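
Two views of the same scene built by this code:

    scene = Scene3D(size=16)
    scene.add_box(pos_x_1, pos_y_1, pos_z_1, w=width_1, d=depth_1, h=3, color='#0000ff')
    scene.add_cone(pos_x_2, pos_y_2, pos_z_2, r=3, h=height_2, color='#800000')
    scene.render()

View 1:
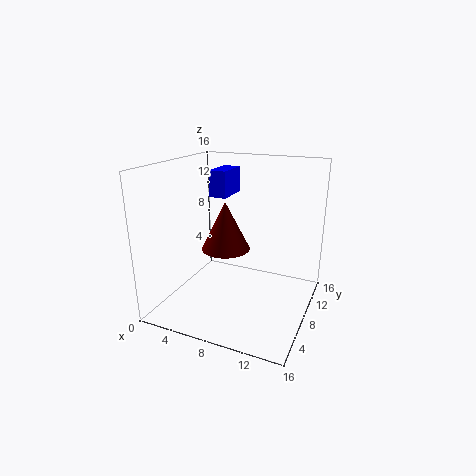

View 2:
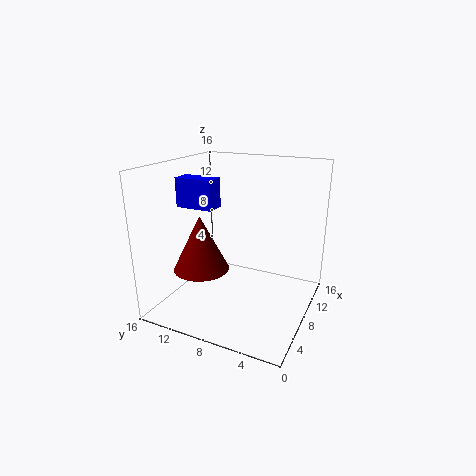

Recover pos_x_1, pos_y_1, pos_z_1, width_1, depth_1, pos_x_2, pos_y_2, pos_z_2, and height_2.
pos_x_1 = 4, pos_y_1 = 9, pos_z_1 = 12, width_1 = 2, depth_1 = 4, pos_x_2 = 5, pos_y_2 = 11, pos_z_2 = 5, height_2 = 6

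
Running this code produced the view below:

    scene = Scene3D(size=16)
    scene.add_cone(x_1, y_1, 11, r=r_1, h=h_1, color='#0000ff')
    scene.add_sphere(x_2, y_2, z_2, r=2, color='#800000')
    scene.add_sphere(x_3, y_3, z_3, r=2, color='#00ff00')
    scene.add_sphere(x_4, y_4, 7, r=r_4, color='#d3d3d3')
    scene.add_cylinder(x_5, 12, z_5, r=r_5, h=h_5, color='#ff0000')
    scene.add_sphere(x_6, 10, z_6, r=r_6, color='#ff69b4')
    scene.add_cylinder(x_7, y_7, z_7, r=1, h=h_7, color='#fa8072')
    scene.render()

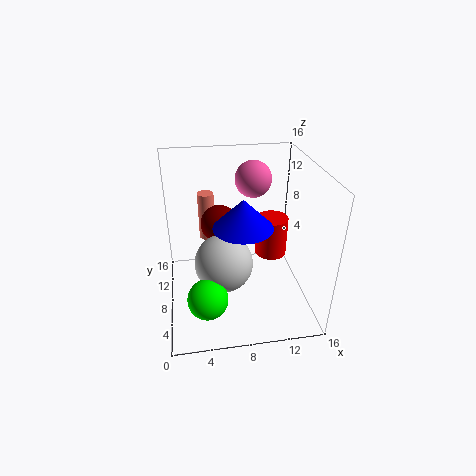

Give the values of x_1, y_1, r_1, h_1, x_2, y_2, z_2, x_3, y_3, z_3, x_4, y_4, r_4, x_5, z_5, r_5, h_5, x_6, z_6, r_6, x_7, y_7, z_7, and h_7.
x_1 = 8
y_1 = 5
r_1 = 3
h_1 = 3
x_2 = 6
y_2 = 8
z_2 = 10
x_3 = 4
y_3 = 2
z_3 = 5
x_4 = 6
y_4 = 5
r_4 = 3
x_5 = 13
z_5 = 3
r_5 = 2
h_5 = 5
x_6 = 10
z_6 = 14
r_6 = 2
x_7 = 5
y_7 = 14
z_7 = 5
h_7 = 6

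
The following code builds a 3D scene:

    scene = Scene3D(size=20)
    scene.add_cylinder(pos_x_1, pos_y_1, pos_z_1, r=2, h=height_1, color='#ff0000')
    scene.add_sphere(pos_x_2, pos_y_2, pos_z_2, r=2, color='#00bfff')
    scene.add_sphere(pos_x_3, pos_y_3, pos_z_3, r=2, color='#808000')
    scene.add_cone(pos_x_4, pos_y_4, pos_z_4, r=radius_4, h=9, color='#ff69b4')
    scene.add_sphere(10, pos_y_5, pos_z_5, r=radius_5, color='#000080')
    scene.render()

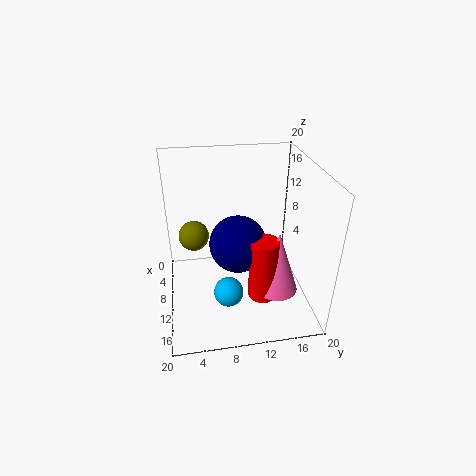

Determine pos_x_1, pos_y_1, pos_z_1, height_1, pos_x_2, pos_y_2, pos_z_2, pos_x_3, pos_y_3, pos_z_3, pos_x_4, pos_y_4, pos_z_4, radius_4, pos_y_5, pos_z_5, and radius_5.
pos_x_1 = 13
pos_y_1 = 13
pos_z_1 = 2
height_1 = 9
pos_x_2 = 14
pos_y_2 = 8
pos_z_2 = 4
pos_x_3 = 10
pos_y_3 = 4
pos_z_3 = 11
pos_x_4 = 13
pos_y_4 = 15
pos_z_4 = 3
radius_4 = 3
pos_y_5 = 10
pos_z_5 = 9
radius_5 = 4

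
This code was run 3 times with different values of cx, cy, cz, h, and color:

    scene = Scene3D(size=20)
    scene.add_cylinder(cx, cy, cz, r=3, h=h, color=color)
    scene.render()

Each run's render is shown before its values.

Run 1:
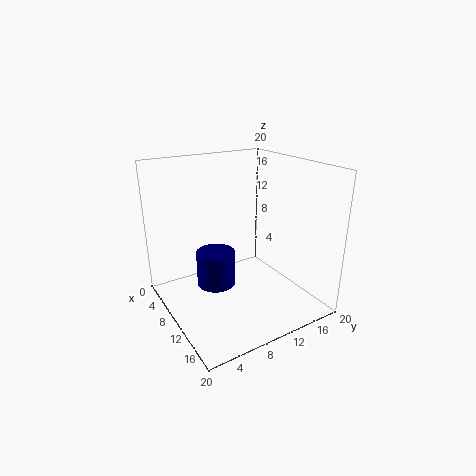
cx = 5
cy = 9
cz = 0.5
h = 5.5
color = 'navy'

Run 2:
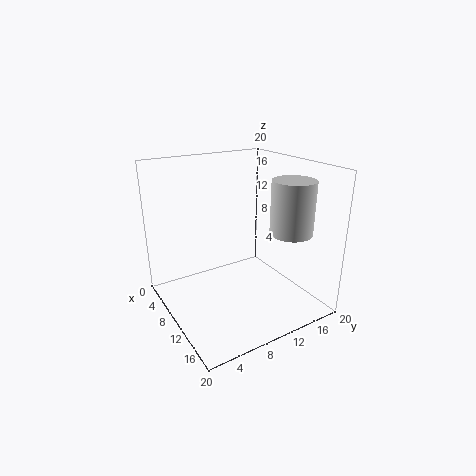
cx = 13.5
cy = 16.5
cz = 10.5
h = 7.5
color = 'lightgray'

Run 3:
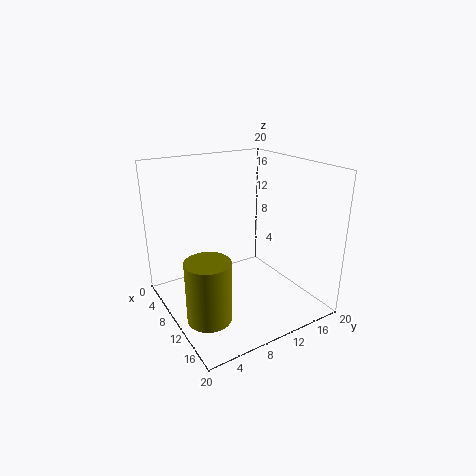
cx = 12.5
cy = 4
cz = 0.5
h = 8.5
color = 'olive'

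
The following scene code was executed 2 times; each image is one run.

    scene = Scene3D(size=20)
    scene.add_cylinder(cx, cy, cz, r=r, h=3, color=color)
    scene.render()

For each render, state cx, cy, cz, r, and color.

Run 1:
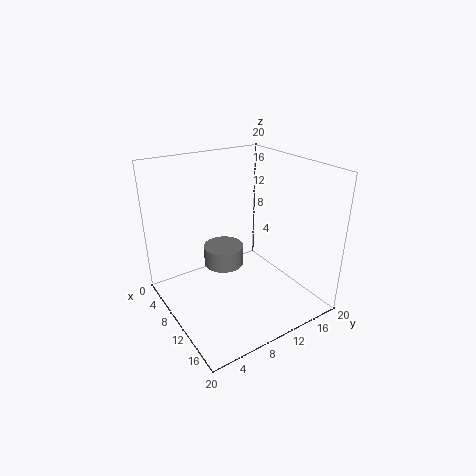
cx = 6, cy = 10, cz = 4, r = 3, color = 'gray'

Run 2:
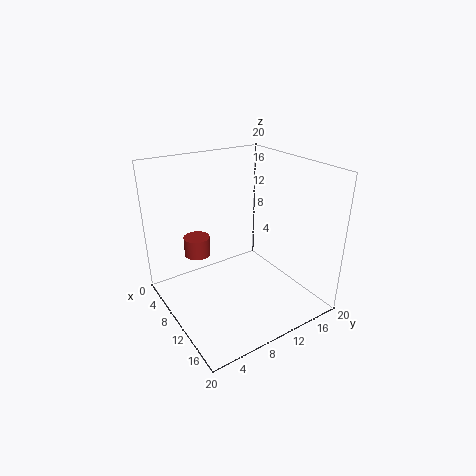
cx = 3, cy = 7, cz = 5, r = 2, color = 'brown'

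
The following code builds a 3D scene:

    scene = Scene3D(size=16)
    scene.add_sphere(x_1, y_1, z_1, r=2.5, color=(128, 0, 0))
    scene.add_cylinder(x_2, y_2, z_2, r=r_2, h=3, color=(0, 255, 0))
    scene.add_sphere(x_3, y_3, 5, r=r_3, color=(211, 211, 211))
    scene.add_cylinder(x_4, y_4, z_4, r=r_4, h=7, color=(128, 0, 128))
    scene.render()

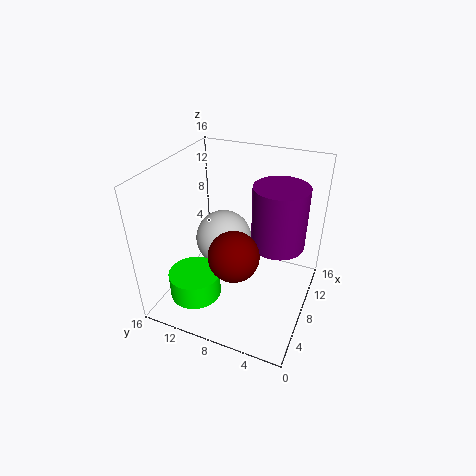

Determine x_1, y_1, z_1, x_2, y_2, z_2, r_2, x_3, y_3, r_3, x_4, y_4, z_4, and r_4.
x_1 = 3.5; y_1 = 6.5; z_1 = 9; x_2 = 5.5; y_2 = 12.5; z_2 = 0.5; r_2 = 3; x_3 = 11.5; y_3 = 11.5; r_3 = 3.5; x_4 = 10; y_4 = 4; z_4 = 7; r_4 = 3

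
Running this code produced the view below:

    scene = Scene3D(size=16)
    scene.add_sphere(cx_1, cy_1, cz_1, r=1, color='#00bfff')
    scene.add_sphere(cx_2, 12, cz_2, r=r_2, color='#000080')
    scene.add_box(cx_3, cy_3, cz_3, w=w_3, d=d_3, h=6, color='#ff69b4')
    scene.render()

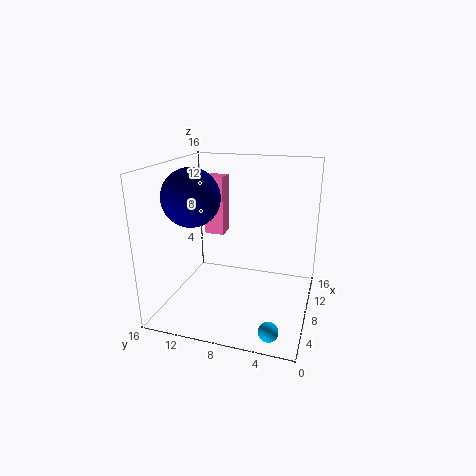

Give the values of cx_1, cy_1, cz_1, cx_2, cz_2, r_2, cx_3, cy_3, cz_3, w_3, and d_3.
cx_1 = 2, cy_1 = 3, cz_1 = 1, cx_2 = 5, cz_2 = 13, r_2 = 3, cx_3 = 6, cy_3 = 9, cz_3 = 9, w_3 = 2, d_3 = 2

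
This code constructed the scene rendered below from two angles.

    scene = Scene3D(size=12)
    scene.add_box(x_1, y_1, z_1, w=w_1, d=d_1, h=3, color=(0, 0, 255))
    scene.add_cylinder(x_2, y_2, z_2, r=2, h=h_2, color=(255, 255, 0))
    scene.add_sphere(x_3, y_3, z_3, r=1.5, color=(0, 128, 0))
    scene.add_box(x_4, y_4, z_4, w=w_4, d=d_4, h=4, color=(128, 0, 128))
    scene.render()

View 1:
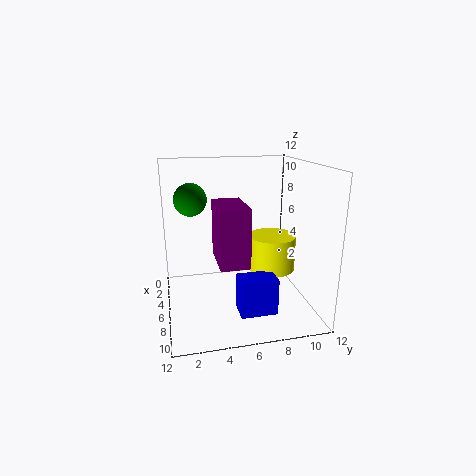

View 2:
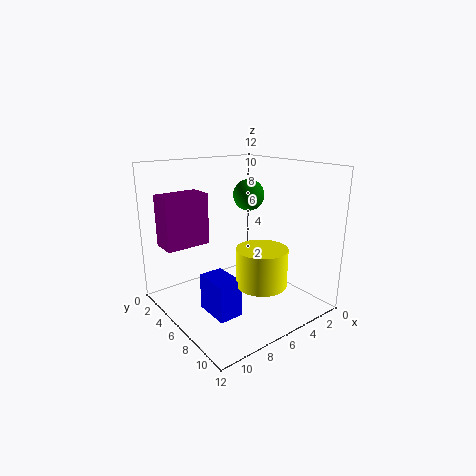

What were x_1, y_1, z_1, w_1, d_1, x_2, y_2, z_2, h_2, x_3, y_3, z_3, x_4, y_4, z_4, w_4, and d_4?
x_1 = 7.5, y_1 = 5.5, z_1 = 0.5, w_1 = 2, d_1 = 3, x_2 = 6, y_2 = 9, z_2 = 3, h_2 = 3, x_3 = 2, y_3 = 2.5, z_3 = 8.5, x_4 = 8.5, y_4 = 3.5, z_4 = 6, w_4 = 3.5, d_4 = 2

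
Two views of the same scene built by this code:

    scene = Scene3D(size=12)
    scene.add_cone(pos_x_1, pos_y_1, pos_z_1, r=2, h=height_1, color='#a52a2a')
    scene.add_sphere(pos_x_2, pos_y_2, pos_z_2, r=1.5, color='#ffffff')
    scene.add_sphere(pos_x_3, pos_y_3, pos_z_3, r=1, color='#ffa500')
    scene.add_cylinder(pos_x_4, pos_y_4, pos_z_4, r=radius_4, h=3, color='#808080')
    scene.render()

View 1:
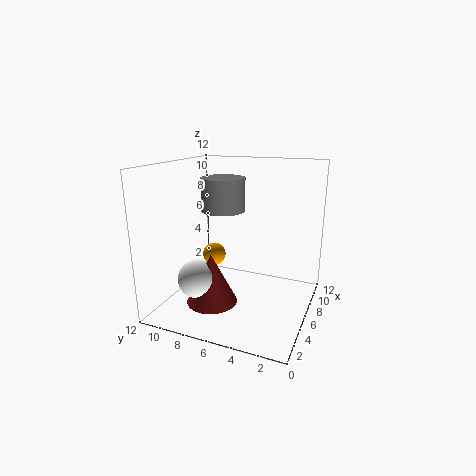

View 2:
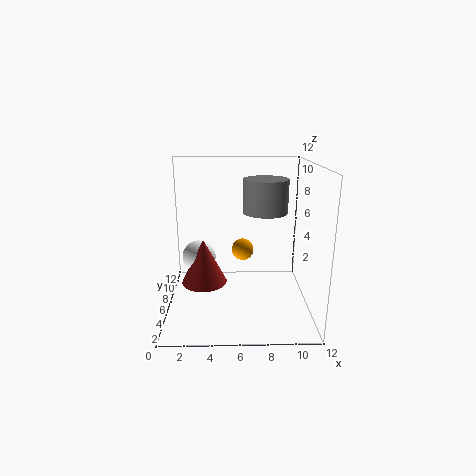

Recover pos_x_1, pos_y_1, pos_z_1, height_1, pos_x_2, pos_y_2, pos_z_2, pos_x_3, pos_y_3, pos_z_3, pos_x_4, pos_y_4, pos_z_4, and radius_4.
pos_x_1 = 3
pos_y_1 = 7
pos_z_1 = 1.5
height_1 = 4
pos_x_2 = 2.5
pos_y_2 = 8
pos_z_2 = 3.5
pos_x_3 = 6.5
pos_y_3 = 8.5
pos_z_3 = 4
pos_x_4 = 8.5
pos_y_4 = 8.5
pos_z_4 = 7.5
radius_4 = 2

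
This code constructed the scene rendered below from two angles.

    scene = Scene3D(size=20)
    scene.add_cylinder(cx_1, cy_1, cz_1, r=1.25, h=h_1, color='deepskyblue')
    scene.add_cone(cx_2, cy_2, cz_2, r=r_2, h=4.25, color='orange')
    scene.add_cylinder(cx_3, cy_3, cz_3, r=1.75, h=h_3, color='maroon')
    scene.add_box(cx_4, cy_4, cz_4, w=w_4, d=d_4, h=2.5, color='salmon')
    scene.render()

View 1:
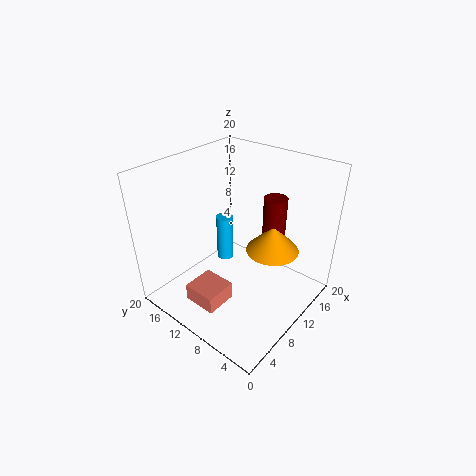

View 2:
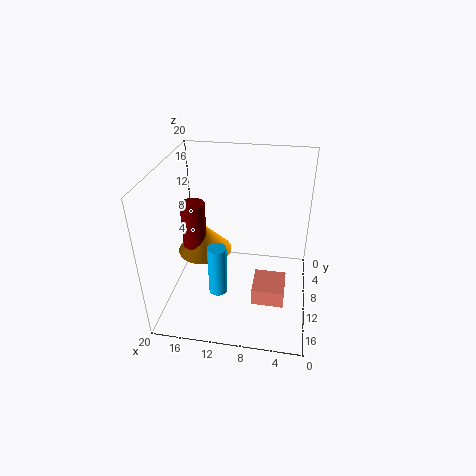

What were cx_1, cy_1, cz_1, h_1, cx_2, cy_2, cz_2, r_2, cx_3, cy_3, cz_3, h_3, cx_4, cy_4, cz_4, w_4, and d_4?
cx_1 = 12; cy_1 = 14.25; cz_1 = 4; h_1 = 7; cx_2 = 15.5; cy_2 = 7.75; cz_2 = 6; r_2 = 4; cx_3 = 16.75; cy_3 = 8.5; cz_3 = 7.25; h_3 = 6.75; cx_4 = 3; cy_4 = 9; cz_4 = 1.5; w_4 = 4.5; d_4 = 4.75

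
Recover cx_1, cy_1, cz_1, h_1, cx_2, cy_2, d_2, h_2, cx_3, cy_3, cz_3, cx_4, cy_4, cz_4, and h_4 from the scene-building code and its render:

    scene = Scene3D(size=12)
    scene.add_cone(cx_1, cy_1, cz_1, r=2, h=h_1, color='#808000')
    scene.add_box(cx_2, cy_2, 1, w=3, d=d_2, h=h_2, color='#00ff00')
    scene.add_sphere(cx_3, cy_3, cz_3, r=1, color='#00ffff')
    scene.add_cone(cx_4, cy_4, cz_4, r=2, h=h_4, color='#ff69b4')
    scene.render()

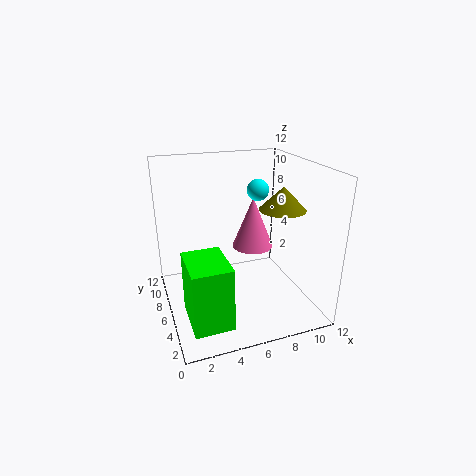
cx_1 = 10; cy_1 = 6; cz_1 = 8; h_1 = 2; cx_2 = 1; cy_2 = 1; d_2 = 4; h_2 = 5; cx_3 = 9; cy_3 = 9; cz_3 = 9; cx_4 = 9; cy_4 = 10; cz_4 = 3; h_4 = 5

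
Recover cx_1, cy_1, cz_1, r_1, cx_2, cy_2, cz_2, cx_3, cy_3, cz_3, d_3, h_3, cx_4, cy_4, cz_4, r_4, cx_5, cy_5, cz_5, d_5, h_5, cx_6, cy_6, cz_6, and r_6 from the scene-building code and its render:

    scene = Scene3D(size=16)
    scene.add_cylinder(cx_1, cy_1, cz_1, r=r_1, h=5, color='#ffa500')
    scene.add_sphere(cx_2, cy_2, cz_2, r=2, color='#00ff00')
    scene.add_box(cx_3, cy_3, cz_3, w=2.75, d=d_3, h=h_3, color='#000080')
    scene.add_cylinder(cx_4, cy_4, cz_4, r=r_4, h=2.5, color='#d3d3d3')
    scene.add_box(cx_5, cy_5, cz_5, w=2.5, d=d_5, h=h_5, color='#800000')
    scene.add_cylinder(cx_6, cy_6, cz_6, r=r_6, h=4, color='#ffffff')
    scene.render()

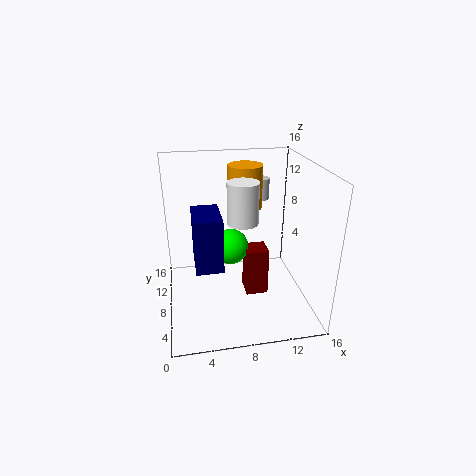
cx_1 = 9.5
cy_1 = 11.5
cz_1 = 10.25
r_1 = 2
cx_2 = 7.25
cy_2 = 8.5
cz_2 = 6.75
cx_3 = 3
cy_3 = 3.25
cz_3 = 6.75
d_3 = 4.5
h_3 = 5.5
cx_4 = 11.5
cy_4 = 12
cz_4 = 11
r_4 = 1
cx_5 = 8.75
cy_5 = 6.5
cz_5 = 1.25
d_5 = 2.5
h_5 = 5.5
cx_6 = 7.75
cy_6 = 4.25
cz_6 = 11.5
r_6 = 1.5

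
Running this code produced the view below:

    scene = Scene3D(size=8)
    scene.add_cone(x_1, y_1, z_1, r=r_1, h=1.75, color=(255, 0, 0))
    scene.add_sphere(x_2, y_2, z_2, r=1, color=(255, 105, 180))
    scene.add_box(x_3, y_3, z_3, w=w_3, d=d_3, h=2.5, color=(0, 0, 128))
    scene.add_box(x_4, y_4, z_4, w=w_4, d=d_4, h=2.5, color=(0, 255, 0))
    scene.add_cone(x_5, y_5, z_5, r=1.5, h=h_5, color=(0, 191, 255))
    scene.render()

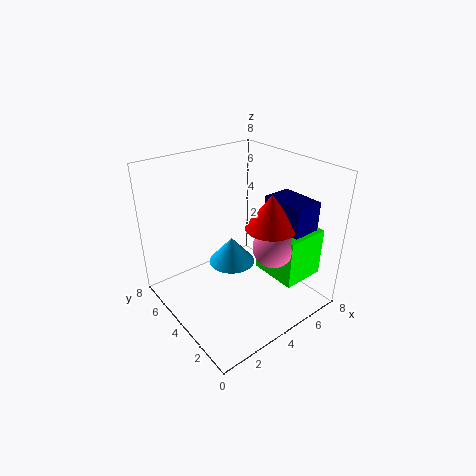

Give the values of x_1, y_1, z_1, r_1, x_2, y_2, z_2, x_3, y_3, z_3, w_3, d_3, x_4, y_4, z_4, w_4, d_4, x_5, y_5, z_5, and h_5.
x_1 = 4.25, y_1 = 1.75, z_1 = 5.5, r_1 = 1.25, x_2 = 4, y_2 = 1.25, z_2 = 4.75, x_3 = 4.75, y_3 = 0.5, z_3 = 4.25, w_3 = 1.5, d_3 = 2.25, x_4 = 4.25, y_4 = 0.25, z_4 = 2.75, w_4 = 2.25, d_4 = 2.5, x_5 = 5.25, y_5 = 6.25, z_5 = 0.75, h_5 = 1.75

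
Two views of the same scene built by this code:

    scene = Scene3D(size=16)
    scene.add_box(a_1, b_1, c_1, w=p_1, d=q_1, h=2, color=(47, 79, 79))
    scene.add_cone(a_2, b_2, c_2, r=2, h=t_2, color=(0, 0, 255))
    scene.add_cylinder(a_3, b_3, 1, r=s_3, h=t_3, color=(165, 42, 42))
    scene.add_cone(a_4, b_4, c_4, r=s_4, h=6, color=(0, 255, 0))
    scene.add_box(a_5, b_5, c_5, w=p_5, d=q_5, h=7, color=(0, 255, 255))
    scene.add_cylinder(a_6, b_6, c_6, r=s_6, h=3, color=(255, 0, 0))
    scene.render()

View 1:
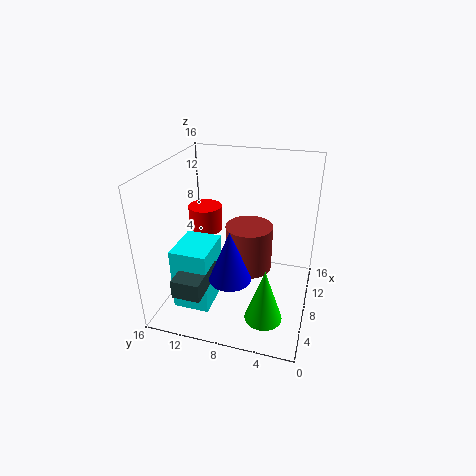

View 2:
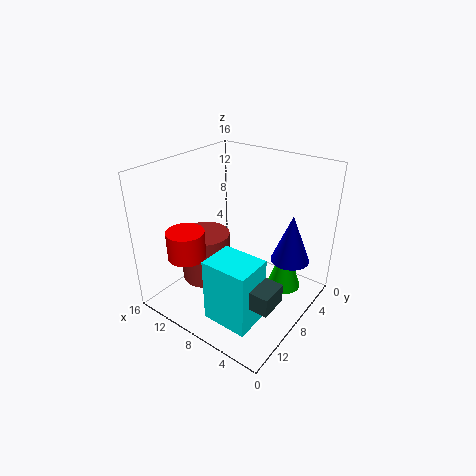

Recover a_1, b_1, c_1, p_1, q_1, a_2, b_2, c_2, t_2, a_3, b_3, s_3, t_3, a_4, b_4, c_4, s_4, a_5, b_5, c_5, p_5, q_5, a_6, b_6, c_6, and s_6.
a_1 = 1; b_1 = 10; c_1 = 4; p_1 = 5; q_1 = 3; a_2 = 2; b_2 = 7; c_2 = 7; t_2 = 5; a_3 = 13; b_3 = 8; s_3 = 3; t_3 = 6; a_4 = 4; b_4 = 4; c_4 = 1; s_4 = 2; a_5 = 3; b_5 = 10; c_5 = 1; p_5 = 5; q_5 = 4; a_6 = 11; b_6 = 13; c_6 = 7; s_6 = 2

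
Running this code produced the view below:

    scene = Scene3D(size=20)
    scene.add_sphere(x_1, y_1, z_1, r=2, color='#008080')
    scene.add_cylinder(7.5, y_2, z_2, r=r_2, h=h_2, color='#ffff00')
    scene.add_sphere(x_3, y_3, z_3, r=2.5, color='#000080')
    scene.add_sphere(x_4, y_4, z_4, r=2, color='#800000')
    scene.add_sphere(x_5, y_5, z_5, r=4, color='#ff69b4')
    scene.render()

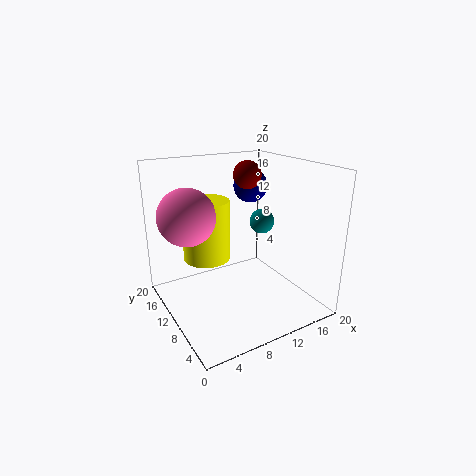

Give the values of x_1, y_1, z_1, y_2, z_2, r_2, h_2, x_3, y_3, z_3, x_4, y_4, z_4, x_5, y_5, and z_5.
x_1 = 17.5; y_1 = 15; z_1 = 9.5; y_2 = 15; z_2 = 5.5; r_2 = 3.5; h_2 = 9; x_3 = 14.5; y_3 = 14; z_3 = 16; x_4 = 13; y_4 = 12.5; z_4 = 18; x_5 = 4; y_5 = 13.5; z_5 = 13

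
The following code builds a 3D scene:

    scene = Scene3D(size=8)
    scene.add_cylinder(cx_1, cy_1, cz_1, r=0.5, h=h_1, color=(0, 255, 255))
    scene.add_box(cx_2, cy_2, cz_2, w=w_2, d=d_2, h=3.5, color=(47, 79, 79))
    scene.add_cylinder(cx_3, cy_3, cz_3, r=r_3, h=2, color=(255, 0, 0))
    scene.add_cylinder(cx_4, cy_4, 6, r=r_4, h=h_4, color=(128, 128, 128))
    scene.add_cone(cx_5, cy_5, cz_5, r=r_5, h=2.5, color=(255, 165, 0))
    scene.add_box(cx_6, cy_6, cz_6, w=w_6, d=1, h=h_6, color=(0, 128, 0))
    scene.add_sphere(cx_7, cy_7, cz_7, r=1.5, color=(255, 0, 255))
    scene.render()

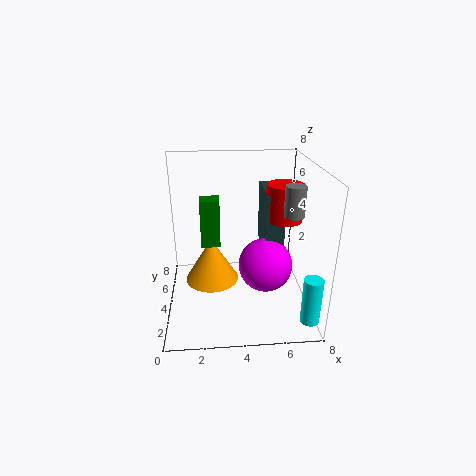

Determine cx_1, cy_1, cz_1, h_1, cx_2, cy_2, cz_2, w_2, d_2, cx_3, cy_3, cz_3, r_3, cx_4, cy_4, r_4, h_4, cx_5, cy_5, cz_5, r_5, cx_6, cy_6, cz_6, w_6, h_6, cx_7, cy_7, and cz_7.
cx_1 = 7.5
cy_1 = 1
cz_1 = 0.5
h_1 = 2.5
cx_2 = 5.5
cy_2 = 3.5
cz_2 = 3
w_2 = 1
d_2 = 3
cx_3 = 6.5
cy_3 = 4
cz_3 = 5
r_3 = 1
cx_4 = 6.5
cy_4 = 2
r_4 = 0.5
h_4 = 1.5
cx_5 = 2.5
cy_5 = 4
cz_5 = 1.5
r_5 = 1.5
cx_6 = 2
cy_6 = 3
cz_6 = 4
w_6 = 1
h_6 = 2.5
cx_7 = 5.5
cy_7 = 3.5
cz_7 = 2.5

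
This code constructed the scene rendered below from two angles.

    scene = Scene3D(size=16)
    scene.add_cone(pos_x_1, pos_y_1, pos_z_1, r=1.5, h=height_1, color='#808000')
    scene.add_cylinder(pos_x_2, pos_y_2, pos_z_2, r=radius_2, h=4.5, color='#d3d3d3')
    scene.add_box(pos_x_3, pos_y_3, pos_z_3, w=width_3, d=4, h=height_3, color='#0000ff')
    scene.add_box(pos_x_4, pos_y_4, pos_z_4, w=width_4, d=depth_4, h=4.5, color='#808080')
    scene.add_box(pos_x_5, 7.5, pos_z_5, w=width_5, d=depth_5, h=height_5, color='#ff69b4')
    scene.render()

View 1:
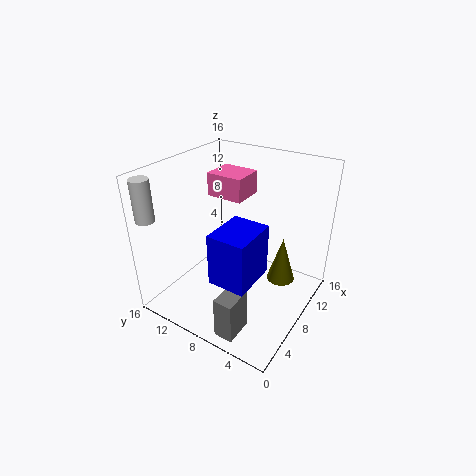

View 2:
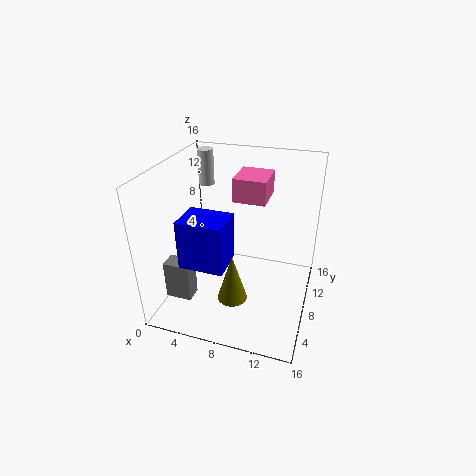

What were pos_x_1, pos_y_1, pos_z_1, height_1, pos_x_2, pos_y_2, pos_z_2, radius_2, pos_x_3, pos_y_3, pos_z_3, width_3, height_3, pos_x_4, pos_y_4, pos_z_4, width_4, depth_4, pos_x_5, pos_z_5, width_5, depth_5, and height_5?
pos_x_1 = 9; pos_y_1 = 3; pos_z_1 = 4; height_1 = 5; pos_x_2 = 1.5; pos_y_2 = 15; pos_z_2 = 11; radius_2 = 1; pos_x_3 = 2.5; pos_y_3 = 4; pos_z_3 = 5.5; width_3 = 5; height_3 = 5.5; pos_x_4 = 0.5; pos_y_4 = 4; pos_z_4 = 1; width_4 = 3; depth_4 = 2; pos_x_5 = 7.5; pos_z_5 = 12.5; width_5 = 3.5; depth_5 = 4; height_5 = 2.5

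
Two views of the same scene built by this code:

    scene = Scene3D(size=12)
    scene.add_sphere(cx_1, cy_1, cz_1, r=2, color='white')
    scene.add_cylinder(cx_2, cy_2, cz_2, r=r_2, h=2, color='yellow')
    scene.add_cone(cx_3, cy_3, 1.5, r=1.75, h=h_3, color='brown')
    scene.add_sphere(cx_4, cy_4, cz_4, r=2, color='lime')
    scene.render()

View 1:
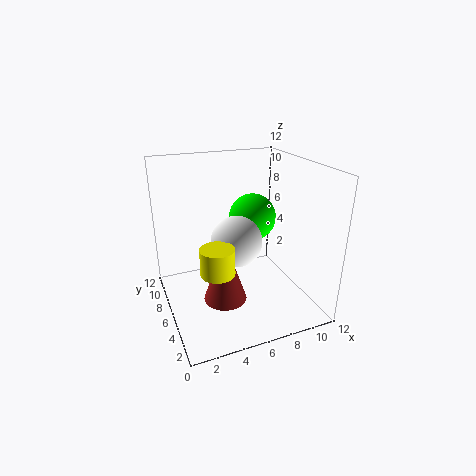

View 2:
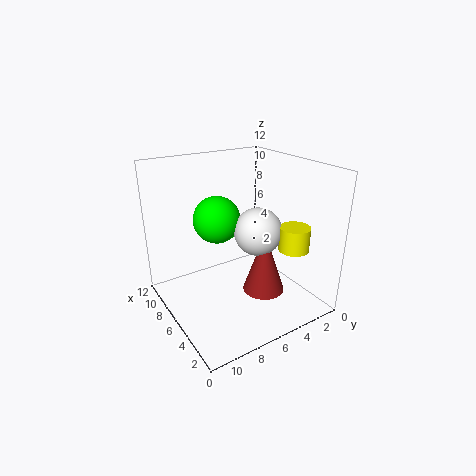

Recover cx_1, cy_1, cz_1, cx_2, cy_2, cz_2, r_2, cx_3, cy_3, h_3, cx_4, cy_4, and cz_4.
cx_1 = 5.25
cy_1 = 4.5
cz_1 = 6.5
cx_2 = 3
cy_2 = 2.5
cz_2 = 5.25
r_2 = 1.25
cx_3 = 4.25
cy_3 = 4.5
h_3 = 5.25
cx_4 = 7.75
cy_4 = 7
cz_4 = 7.25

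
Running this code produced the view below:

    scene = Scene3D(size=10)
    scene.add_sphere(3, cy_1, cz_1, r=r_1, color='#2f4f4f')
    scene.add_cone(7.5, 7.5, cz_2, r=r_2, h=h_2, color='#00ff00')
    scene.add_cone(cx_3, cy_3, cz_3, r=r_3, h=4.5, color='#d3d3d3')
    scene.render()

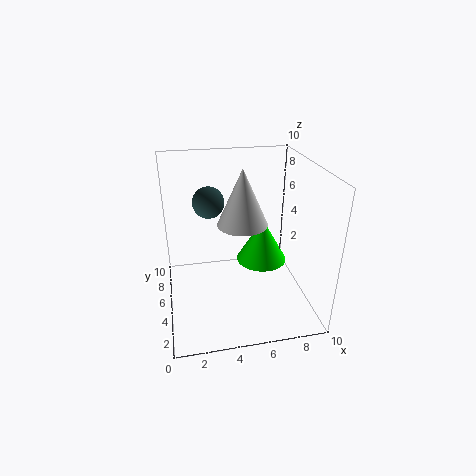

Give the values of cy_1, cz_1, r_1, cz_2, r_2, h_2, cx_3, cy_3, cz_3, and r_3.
cy_1 = 4.5; cz_1 = 8; r_1 = 1; cz_2 = 1.5; r_2 = 2; h_2 = 3.5; cx_3 = 6; cy_3 = 8; cz_3 = 4.5; r_3 = 2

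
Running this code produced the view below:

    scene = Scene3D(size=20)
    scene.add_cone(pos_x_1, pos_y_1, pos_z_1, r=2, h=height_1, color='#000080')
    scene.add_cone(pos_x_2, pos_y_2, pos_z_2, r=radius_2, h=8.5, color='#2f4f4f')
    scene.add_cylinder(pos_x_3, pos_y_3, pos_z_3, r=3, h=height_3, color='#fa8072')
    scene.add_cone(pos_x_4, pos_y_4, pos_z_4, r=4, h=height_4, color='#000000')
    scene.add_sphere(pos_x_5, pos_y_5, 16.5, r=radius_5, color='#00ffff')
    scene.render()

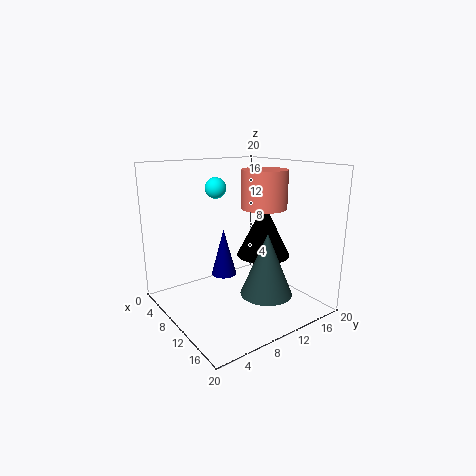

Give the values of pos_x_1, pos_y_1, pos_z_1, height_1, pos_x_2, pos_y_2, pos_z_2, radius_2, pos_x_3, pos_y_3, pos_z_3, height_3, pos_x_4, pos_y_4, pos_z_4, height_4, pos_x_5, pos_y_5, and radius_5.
pos_x_1 = 4
pos_y_1 = 11.5
pos_z_1 = 2
height_1 = 7.5
pos_x_2 = 14.5
pos_y_2 = 11.5
pos_z_2 = 3
radius_2 = 3.5
pos_x_3 = 13
pos_y_3 = 12
pos_z_3 = 14.5
height_3 = 5
pos_x_4 = 9
pos_y_4 = 15.5
pos_z_4 = 6
height_4 = 8
pos_x_5 = 6
pos_y_5 = 9
radius_5 = 1.5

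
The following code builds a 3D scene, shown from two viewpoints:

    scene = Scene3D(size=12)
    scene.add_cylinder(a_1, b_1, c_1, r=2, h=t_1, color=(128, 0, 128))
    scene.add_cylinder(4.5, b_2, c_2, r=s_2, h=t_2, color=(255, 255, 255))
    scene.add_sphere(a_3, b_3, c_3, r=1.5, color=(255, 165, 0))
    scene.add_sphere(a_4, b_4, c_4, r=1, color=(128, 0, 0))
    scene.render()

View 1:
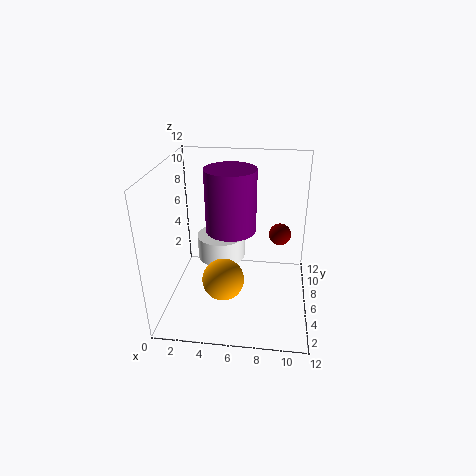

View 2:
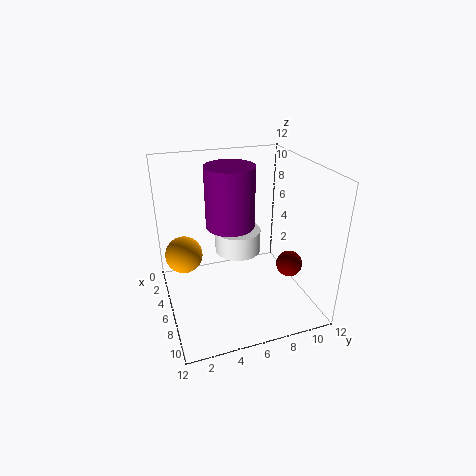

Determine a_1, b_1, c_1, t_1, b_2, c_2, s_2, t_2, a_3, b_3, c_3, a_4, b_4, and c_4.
a_1 = 5.5, b_1 = 5.5, c_1 = 7, t_1 = 5, b_2 = 6.5, c_2 = 4, s_2 = 2, t_2 = 2, a_3 = 5.5, b_3 = 1.5, c_3 = 5, a_4 = 9.5, b_4 = 9, c_4 = 5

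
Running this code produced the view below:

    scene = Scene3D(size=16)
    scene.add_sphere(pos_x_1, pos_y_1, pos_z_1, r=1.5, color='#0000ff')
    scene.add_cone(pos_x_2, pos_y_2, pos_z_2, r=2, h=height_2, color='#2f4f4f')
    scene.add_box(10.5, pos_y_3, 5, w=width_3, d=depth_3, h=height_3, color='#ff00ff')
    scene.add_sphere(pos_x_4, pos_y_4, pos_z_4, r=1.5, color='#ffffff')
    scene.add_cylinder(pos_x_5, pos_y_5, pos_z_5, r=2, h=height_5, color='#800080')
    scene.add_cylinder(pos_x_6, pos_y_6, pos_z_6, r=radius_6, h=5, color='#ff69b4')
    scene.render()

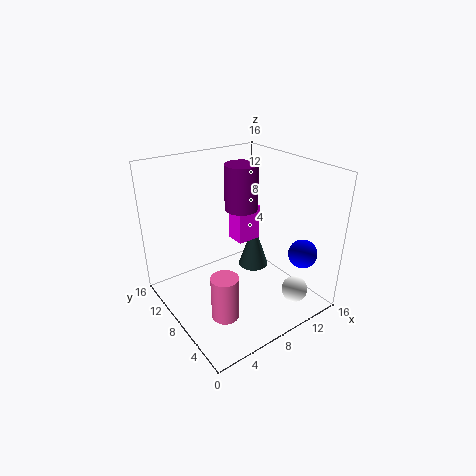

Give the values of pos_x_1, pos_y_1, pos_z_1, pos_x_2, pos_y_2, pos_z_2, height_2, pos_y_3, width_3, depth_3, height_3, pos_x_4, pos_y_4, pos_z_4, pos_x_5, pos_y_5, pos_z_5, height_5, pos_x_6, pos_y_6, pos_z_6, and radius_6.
pos_x_1 = 12
pos_y_1 = 2
pos_z_1 = 7.5
pos_x_2 = 13.5
pos_y_2 = 12
pos_z_2 = 0.5
height_2 = 6
pos_y_3 = 11
width_3 = 3
depth_3 = 2.5
height_3 = 4.5
pos_x_4 = 13
pos_y_4 = 3.5
pos_z_4 = 1.5
pos_x_5 = 11
pos_y_5 = 11.5
pos_z_5 = 9.5
height_5 = 5.5
pos_x_6 = 4.5
pos_y_6 = 5.5
pos_z_6 = 0.5
radius_6 = 1.5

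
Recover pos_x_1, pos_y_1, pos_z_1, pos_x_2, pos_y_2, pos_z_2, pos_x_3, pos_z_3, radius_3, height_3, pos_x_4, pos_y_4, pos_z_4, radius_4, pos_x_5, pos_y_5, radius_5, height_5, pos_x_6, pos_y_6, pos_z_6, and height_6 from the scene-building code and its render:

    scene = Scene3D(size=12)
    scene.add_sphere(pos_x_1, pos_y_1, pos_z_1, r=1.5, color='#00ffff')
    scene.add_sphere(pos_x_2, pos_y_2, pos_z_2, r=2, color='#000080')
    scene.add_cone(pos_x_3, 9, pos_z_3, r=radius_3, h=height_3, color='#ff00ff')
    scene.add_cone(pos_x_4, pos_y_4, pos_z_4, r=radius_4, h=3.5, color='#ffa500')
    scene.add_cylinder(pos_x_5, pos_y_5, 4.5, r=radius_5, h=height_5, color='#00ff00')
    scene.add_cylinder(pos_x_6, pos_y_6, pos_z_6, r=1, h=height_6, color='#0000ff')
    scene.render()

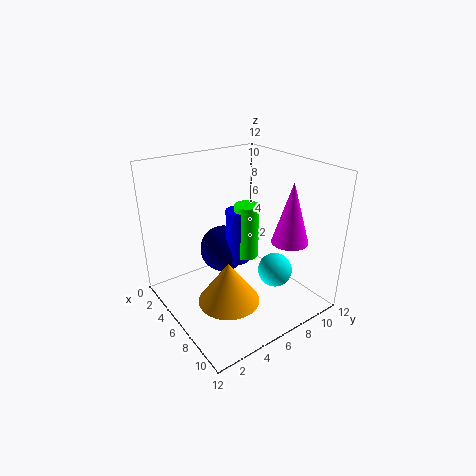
pos_x_1 = 7.5
pos_y_1 = 9
pos_z_1 = 2.5
pos_x_2 = 4.5
pos_y_2 = 5.5
pos_z_2 = 4.5
pos_x_3 = 9
pos_z_3 = 6
radius_3 = 1.5
height_3 = 5
pos_x_4 = 7.5
pos_y_4 = 4
pos_z_4 = 1.5
radius_4 = 2.5
pos_x_5 = 6.5
pos_y_5 = 6.5
radius_5 = 1
height_5 = 4.5
pos_x_6 = 6
pos_y_6 = 6
pos_z_6 = 4
height_6 = 4.5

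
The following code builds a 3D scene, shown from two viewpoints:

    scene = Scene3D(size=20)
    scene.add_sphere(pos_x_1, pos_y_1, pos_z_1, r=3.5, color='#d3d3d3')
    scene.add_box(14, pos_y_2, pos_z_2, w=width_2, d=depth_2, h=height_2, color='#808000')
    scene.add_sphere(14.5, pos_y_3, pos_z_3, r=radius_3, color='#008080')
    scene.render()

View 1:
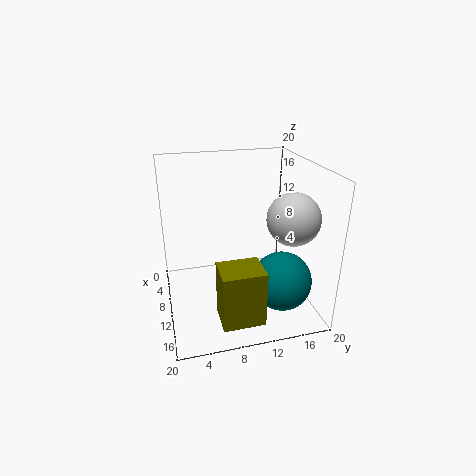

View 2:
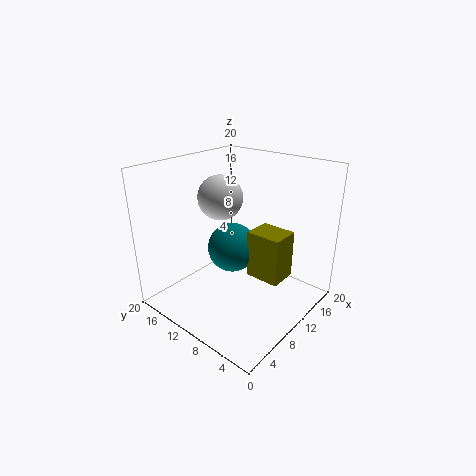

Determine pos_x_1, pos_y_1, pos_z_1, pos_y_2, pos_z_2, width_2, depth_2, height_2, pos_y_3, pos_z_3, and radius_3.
pos_x_1 = 13.5
pos_y_1 = 16.5
pos_z_1 = 13.5
pos_y_2 = 6
pos_z_2 = 1.5
width_2 = 4.5
depth_2 = 5.5
height_2 = 7.5
pos_y_3 = 15
pos_z_3 = 5
radius_3 = 4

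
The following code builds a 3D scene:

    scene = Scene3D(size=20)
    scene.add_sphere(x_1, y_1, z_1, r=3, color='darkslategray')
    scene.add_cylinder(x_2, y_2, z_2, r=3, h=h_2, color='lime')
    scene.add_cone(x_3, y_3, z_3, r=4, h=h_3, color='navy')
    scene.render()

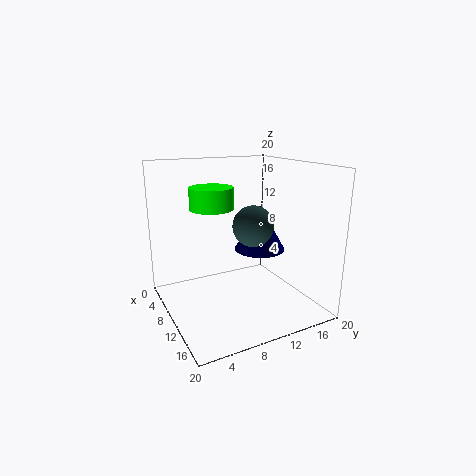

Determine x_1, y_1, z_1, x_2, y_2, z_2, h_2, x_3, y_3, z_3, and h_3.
x_1 = 9
y_1 = 13
z_1 = 11
x_2 = 8
y_2 = 7
z_2 = 14
h_2 = 3
x_3 = 6
y_3 = 16
z_3 = 6
h_3 = 7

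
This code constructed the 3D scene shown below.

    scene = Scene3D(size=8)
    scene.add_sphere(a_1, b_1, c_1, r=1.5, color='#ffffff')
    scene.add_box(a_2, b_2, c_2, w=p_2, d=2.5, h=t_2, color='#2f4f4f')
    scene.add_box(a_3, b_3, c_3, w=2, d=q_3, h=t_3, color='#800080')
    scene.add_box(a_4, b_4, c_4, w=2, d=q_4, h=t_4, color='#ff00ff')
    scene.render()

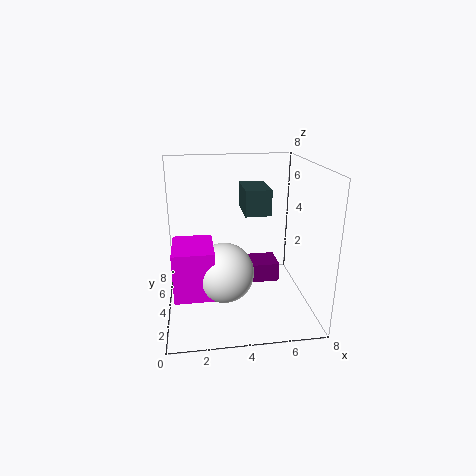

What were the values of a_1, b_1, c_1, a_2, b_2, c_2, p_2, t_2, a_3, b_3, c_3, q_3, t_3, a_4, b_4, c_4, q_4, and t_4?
a_1 = 3
b_1 = 2
c_1 = 3
a_2 = 4.5
b_2 = 4.5
c_2 = 5
p_2 = 1.5
t_2 = 1.5
a_3 = 4
b_3 = 2.5
c_3 = 2
q_3 = 1.5
t_3 = 1
a_4 = 0.5
b_4 = 1
c_4 = 2
q_4 = 2.5
t_4 = 2.5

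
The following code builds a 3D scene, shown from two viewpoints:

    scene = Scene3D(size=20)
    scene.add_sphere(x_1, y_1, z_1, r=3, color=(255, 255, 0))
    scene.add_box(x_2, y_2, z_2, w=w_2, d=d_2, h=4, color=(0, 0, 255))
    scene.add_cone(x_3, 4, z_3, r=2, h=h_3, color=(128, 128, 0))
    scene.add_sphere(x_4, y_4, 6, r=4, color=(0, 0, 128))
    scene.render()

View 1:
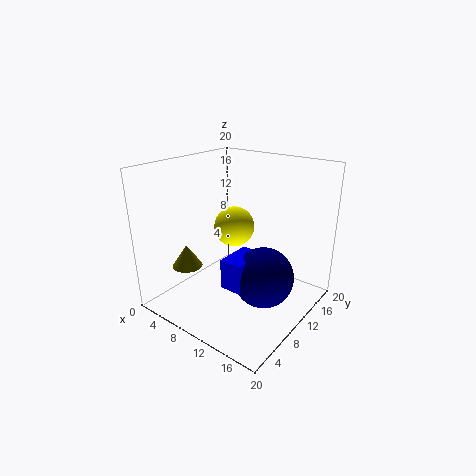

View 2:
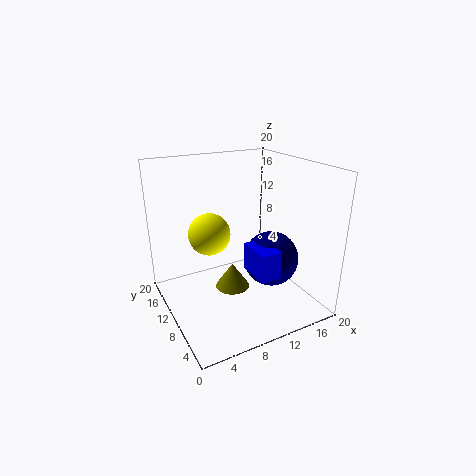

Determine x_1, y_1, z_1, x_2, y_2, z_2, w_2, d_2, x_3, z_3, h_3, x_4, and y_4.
x_1 = 7, y_1 = 13, z_1 = 10, x_2 = 11, y_2 = 5, z_2 = 5, w_2 = 3, d_2 = 5, x_3 = 6, z_3 = 7, h_3 = 3, x_4 = 15, y_4 = 9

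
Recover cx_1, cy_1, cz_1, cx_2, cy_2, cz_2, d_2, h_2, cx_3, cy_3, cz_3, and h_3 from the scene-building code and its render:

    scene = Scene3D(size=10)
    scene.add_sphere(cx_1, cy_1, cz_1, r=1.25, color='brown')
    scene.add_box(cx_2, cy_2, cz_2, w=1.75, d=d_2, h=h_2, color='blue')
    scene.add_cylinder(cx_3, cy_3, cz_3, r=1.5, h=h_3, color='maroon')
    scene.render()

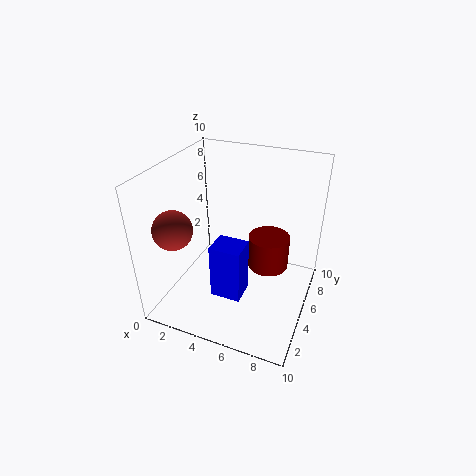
cx_1 = 2; cy_1 = 1.75; cz_1 = 6.75; cx_2 = 5.25; cy_2 = 0.25; cz_2 = 4; d_2 = 1.5; h_2 = 3.25; cx_3 = 6.75; cy_3 = 6.75; cz_3 = 2; h_3 = 2.5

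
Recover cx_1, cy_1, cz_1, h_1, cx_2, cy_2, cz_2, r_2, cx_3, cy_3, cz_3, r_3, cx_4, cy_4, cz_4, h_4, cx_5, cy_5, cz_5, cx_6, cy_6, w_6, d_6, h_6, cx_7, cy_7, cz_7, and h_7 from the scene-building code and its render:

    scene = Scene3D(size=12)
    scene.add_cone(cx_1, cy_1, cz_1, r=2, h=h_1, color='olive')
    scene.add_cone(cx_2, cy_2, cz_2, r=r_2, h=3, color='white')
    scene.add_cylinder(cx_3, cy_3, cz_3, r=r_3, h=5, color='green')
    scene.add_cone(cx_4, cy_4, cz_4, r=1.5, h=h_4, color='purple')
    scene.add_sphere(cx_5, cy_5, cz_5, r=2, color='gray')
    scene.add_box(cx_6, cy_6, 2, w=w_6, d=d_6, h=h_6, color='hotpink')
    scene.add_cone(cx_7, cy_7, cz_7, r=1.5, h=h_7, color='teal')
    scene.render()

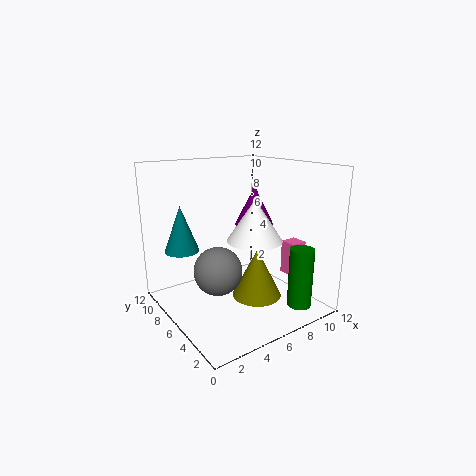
cx_1 = 6.5; cy_1 = 4; cz_1 = 1.5; h_1 = 4; cx_2 = 5; cy_2 = 2.5; cz_2 = 7; r_2 = 2; cx_3 = 9.5; cy_3 = 2; cz_3 = 0.5; r_3 = 1; cx_4 = 6.5; cy_4 = 4.5; cz_4 = 7.5; h_4 = 3; cx_5 = 4; cy_5 = 6; cz_5 = 3.5; cx_6 = 10.5; cy_6 = 4; w_6 = 1.5; d_6 = 1.5; h_6 = 3; cx_7 = 2.5; cy_7 = 9.5; cz_7 = 4.5; h_7 = 4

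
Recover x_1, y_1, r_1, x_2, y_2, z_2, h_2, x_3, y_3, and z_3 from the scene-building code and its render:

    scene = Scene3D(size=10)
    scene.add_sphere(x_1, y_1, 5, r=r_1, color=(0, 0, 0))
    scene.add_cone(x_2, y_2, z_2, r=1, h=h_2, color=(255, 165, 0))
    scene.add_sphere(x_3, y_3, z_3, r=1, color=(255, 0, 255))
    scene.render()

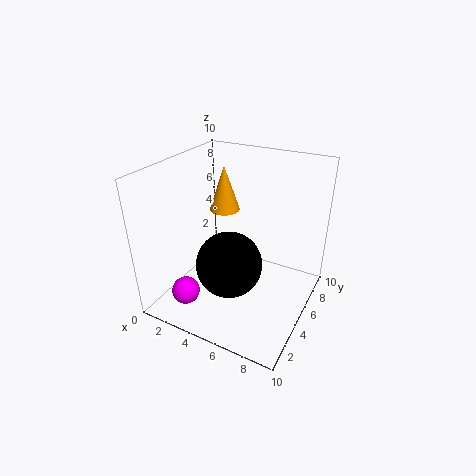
x_1 = 6; y_1 = 2; r_1 = 2; x_2 = 4; y_2 = 5; z_2 = 7; h_2 = 3; x_3 = 2; y_3 = 2.5; z_3 = 1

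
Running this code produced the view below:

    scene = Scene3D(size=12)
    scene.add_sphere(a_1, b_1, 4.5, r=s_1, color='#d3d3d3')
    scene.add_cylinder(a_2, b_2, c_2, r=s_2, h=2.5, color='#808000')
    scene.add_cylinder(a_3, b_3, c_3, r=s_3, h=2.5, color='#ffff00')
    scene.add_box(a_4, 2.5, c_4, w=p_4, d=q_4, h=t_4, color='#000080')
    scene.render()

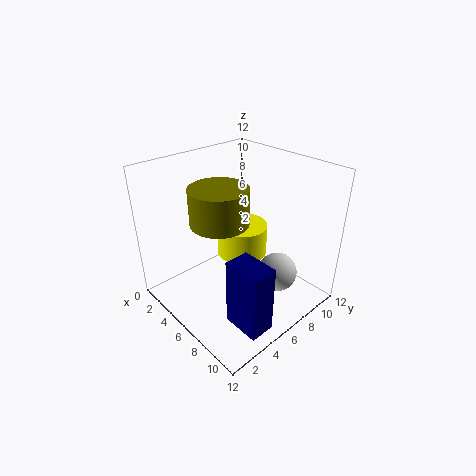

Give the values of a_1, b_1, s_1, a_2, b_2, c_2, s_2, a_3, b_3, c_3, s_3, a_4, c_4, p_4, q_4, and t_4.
a_1 = 10
b_1 = 6.5
s_1 = 1.5
a_2 = 8
b_2 = 2.5
c_2 = 9.5
s_2 = 2
a_3 = 6.5
b_3 = 6
c_3 = 5
s_3 = 2
a_4 = 8.5
c_4 = 1
p_4 = 3
q_4 = 2
t_4 = 5.5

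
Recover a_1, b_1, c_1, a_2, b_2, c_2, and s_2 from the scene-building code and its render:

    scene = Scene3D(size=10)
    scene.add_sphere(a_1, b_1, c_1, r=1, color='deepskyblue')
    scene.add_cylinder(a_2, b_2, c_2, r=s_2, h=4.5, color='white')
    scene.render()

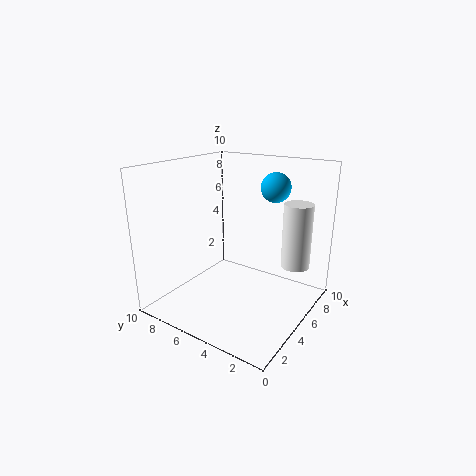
a_1 = 6.5
b_1 = 3
c_1 = 8.5
a_2 = 7
b_2 = 1.5
c_2 = 3
s_2 = 1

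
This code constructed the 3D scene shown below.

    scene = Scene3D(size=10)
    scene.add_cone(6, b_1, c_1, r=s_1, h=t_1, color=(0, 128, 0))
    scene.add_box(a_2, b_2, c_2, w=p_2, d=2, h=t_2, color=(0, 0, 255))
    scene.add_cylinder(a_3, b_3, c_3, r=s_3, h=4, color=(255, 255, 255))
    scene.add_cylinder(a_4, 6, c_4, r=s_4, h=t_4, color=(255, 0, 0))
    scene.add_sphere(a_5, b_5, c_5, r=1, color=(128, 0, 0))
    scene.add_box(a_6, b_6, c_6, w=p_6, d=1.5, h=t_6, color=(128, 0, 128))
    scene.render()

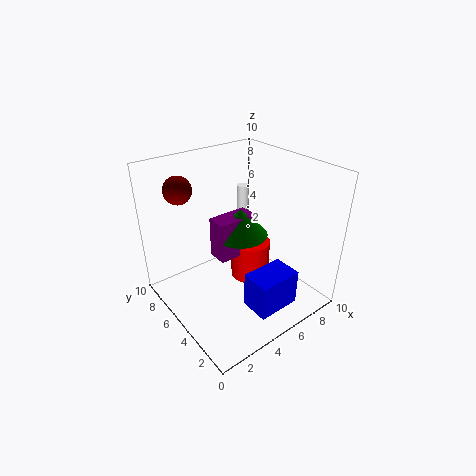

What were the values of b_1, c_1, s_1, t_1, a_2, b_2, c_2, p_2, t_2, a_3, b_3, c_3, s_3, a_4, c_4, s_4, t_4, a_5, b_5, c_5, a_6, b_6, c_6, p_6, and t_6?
b_1 = 6
c_1 = 4.5
s_1 = 2
t_1 = 2
a_2 = 4
b_2 = 1
c_2 = 1
p_2 = 3
t_2 = 2.5
a_3 = 9
b_3 = 9.5
c_3 = 2.5
s_3 = 0.5
a_4 = 7
c_4 = 0.5
s_4 = 1.5
t_4 = 3
a_5 = 2.5
b_5 = 8.5
c_5 = 8
a_6 = 4
b_6 = 5.5
c_6 = 3
p_6 = 3
t_6 = 3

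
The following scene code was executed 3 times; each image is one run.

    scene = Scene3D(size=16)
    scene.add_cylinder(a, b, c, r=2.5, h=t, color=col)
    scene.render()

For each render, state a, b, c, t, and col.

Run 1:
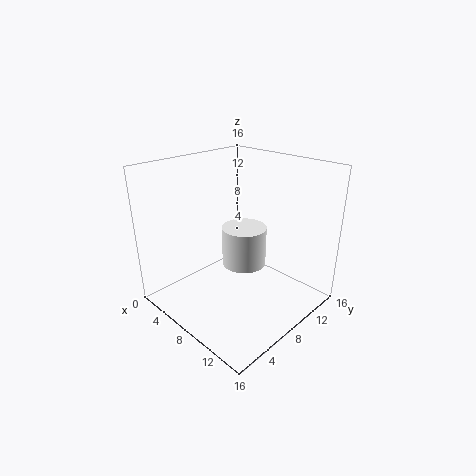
a = 8, b = 9, c = 4.5, t = 4.5, col = 'white'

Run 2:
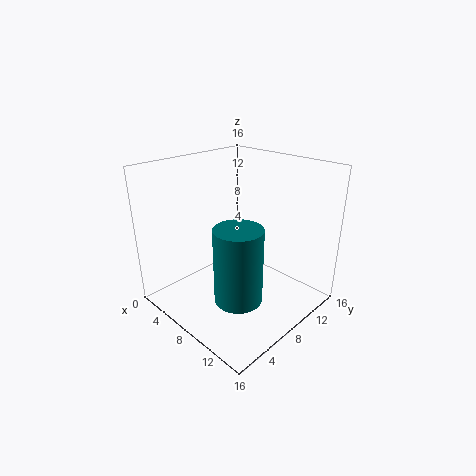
a = 11, b = 5, c = 3, t = 8, col = 'teal'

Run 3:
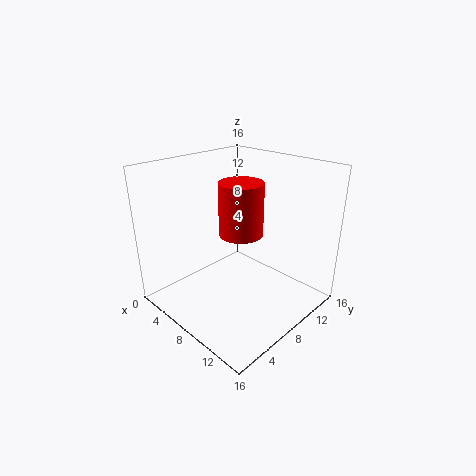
a = 7.5, b = 9, c = 8, t = 6, col = 'red'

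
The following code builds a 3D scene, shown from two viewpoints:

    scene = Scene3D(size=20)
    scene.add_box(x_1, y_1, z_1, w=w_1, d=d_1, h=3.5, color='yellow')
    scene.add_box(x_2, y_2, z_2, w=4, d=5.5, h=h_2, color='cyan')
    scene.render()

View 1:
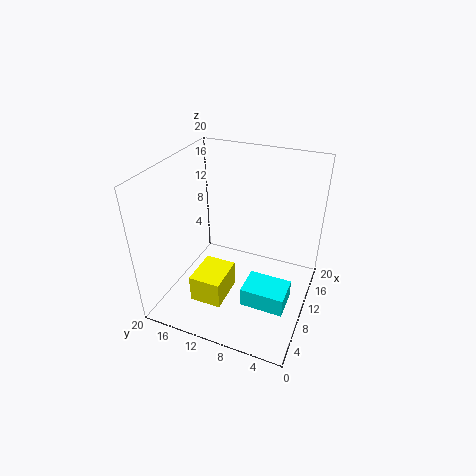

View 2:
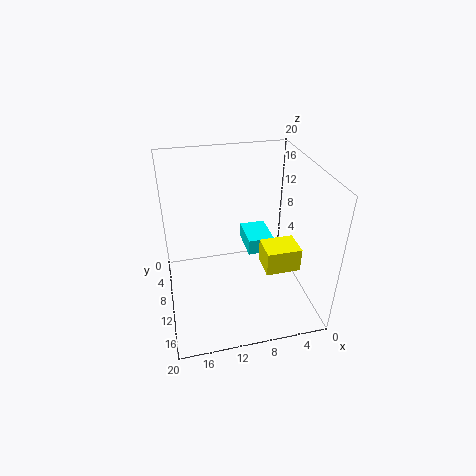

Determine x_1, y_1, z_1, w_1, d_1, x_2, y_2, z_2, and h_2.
x_1 = 1.5; y_1 = 9; z_1 = 5; w_1 = 5; d_1 = 4; x_2 = 3.5; y_2 = 1.5; z_2 = 4.5; h_2 = 2.5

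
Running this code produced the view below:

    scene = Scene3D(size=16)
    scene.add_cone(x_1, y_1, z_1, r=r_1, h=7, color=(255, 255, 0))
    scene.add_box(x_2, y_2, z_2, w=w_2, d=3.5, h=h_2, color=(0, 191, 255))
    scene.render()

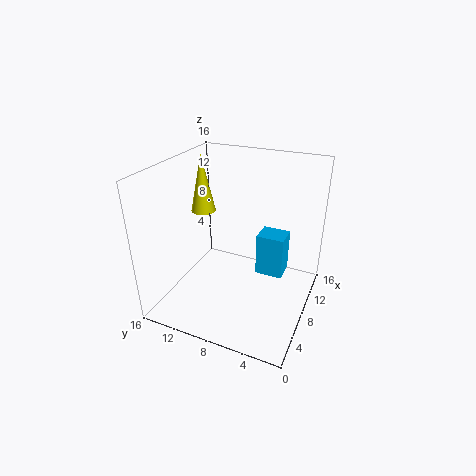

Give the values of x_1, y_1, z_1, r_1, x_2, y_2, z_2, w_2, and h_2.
x_1 = 11, y_1 = 14, z_1 = 9, r_1 = 1.5, x_2 = 12.5, y_2 = 4, z_2 = 0.5, w_2 = 3, h_2 = 5.5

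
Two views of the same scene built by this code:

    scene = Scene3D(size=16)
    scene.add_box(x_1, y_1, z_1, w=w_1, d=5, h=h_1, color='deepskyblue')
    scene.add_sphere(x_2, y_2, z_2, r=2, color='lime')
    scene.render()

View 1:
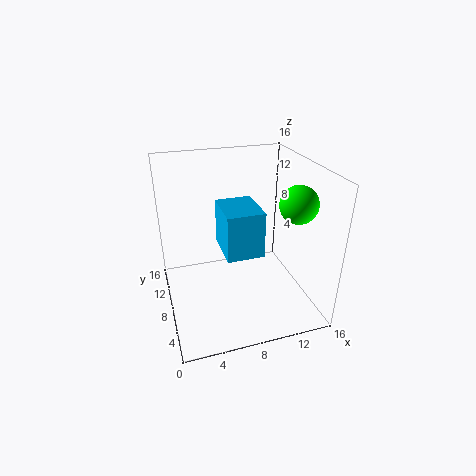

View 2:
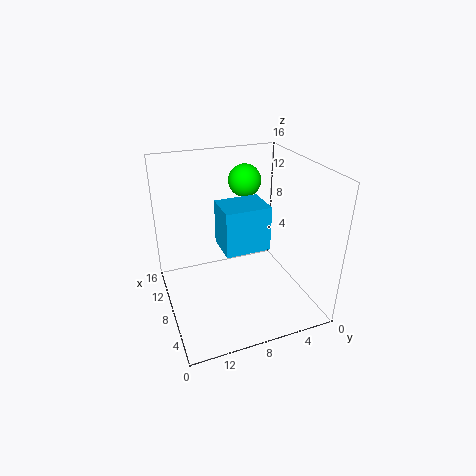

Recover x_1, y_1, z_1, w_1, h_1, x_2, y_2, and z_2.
x_1 = 6
y_1 = 5
z_1 = 7
w_1 = 4
h_1 = 5
x_2 = 13.5
y_2 = 5
z_2 = 12.5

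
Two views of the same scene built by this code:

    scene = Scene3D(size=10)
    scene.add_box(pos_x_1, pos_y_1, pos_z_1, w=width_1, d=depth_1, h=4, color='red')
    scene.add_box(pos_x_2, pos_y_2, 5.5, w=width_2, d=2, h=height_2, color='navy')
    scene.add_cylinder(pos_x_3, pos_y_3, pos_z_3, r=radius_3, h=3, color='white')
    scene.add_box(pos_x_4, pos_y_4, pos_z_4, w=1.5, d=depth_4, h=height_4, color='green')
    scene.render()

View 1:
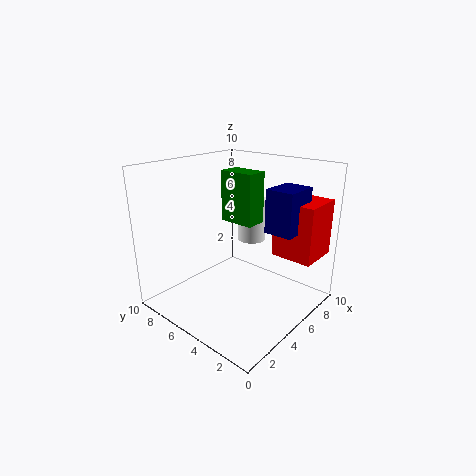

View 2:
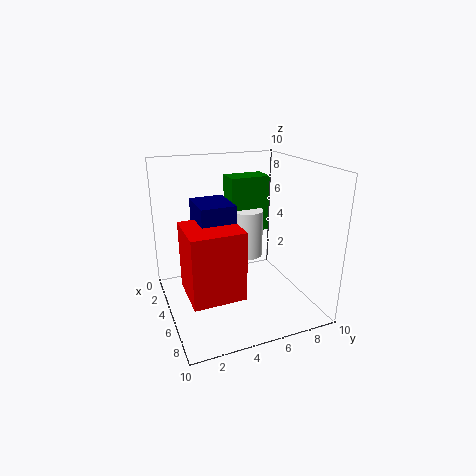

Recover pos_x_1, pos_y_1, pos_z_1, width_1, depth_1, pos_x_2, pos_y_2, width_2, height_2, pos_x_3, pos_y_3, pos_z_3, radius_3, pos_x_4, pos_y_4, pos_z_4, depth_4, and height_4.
pos_x_1 = 7
pos_y_1 = 0.5
pos_z_1 = 3.5
width_1 = 3
depth_1 = 3
pos_x_2 = 6
pos_y_2 = 1.5
width_2 = 2.5
height_2 = 3
pos_x_3 = 6.5
pos_y_3 = 5
pos_z_3 = 4.5
radius_3 = 1
pos_x_4 = 5
pos_y_4 = 4
pos_z_4 = 6
depth_4 = 2.5
height_4 = 3.5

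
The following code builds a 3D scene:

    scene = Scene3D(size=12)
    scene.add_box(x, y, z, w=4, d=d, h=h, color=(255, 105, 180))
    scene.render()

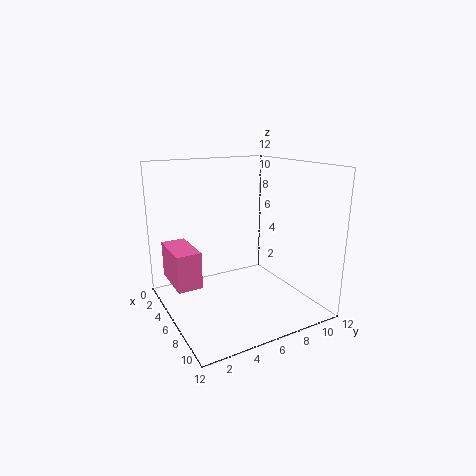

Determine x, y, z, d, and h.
x = 2.5, y = 0.5, z = 2.5, d = 2, h = 3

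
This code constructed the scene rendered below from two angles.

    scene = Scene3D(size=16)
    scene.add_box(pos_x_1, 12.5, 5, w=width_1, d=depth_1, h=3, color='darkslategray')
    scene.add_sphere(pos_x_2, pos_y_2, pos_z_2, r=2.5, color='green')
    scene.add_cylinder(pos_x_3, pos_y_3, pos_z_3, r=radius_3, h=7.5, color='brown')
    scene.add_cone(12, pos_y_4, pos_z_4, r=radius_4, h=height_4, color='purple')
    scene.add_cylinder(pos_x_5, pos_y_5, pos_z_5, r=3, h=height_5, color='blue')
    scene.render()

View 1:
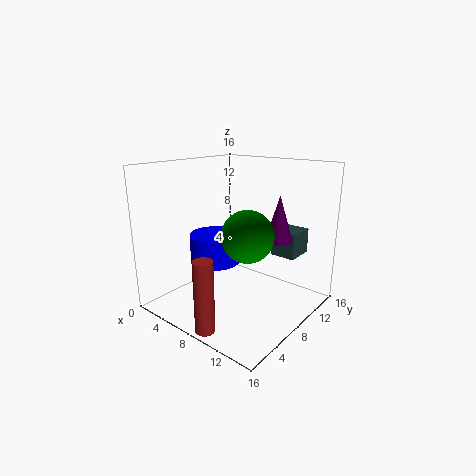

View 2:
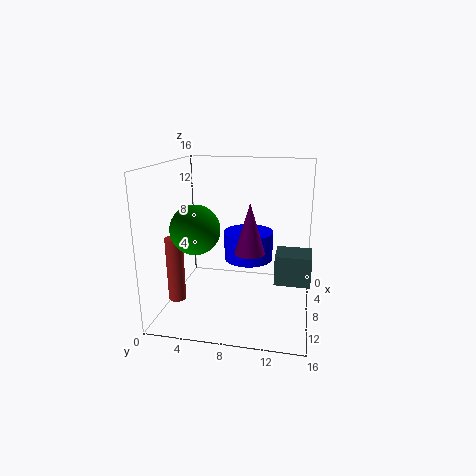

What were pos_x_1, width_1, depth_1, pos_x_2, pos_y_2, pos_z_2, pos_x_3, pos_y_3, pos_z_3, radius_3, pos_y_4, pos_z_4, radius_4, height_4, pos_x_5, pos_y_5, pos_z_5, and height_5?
pos_x_1 = 9.5
width_1 = 3
depth_1 = 3.5
pos_x_2 = 12
pos_y_2 = 4.5
pos_z_2 = 10
pos_x_3 = 9.5
pos_y_3 = 1
pos_z_3 = 0.5
radius_3 = 1
pos_y_4 = 10
pos_z_4 = 8
radius_4 = 1.5
height_4 = 5
pos_x_5 = 4
pos_y_5 = 8.5
pos_z_5 = 4
height_5 = 3.5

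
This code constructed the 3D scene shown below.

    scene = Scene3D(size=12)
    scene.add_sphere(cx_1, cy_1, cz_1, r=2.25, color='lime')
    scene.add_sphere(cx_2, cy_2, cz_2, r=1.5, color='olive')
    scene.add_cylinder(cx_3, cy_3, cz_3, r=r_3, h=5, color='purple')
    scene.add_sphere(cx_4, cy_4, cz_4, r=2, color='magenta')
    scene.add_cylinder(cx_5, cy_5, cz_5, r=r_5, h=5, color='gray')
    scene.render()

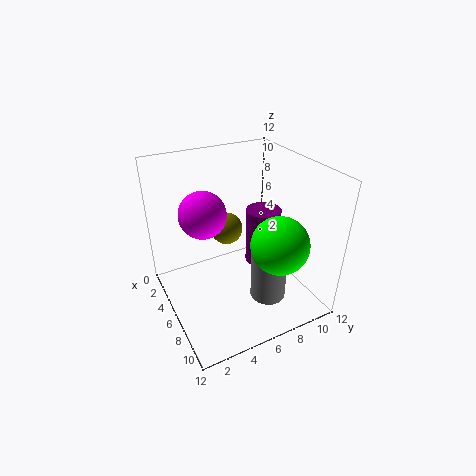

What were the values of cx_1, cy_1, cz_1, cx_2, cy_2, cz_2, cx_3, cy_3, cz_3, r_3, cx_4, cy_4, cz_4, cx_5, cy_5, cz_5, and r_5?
cx_1 = 9.5
cy_1 = 7.75
cz_1 = 6.75
cx_2 = 2.25
cy_2 = 6.75
cz_2 = 4.75
cx_3 = 5.5
cy_3 = 8.75
cz_3 = 2.75
r_3 = 1.5
cx_4 = 4
cy_4 = 3.75
cz_4 = 7.75
cx_5 = 8.25
cy_5 = 7.75
cz_5 = 1
r_5 = 1.5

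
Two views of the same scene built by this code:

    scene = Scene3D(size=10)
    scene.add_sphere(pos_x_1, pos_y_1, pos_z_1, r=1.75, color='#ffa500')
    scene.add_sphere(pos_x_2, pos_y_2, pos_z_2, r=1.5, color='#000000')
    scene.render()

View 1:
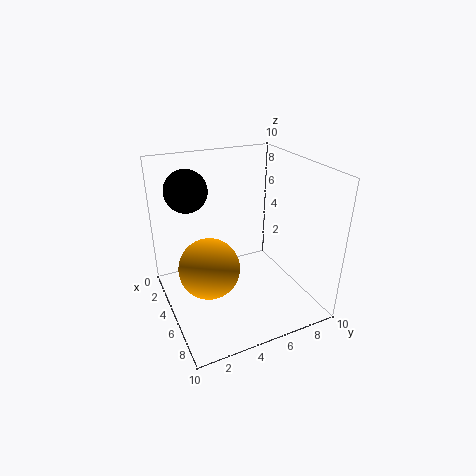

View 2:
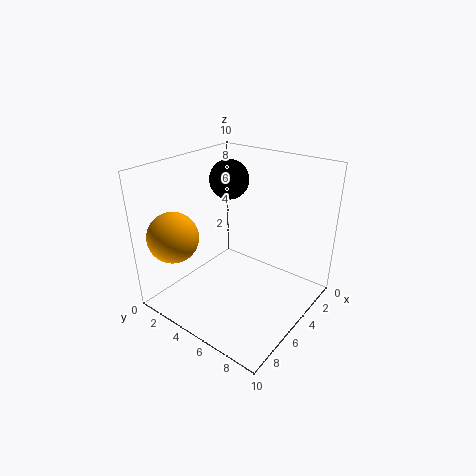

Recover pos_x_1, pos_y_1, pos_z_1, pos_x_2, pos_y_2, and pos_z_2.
pos_x_1 = 8
pos_y_1 = 1.75
pos_z_1 = 5.25
pos_x_2 = 2.5
pos_y_2 = 2.25
pos_z_2 = 8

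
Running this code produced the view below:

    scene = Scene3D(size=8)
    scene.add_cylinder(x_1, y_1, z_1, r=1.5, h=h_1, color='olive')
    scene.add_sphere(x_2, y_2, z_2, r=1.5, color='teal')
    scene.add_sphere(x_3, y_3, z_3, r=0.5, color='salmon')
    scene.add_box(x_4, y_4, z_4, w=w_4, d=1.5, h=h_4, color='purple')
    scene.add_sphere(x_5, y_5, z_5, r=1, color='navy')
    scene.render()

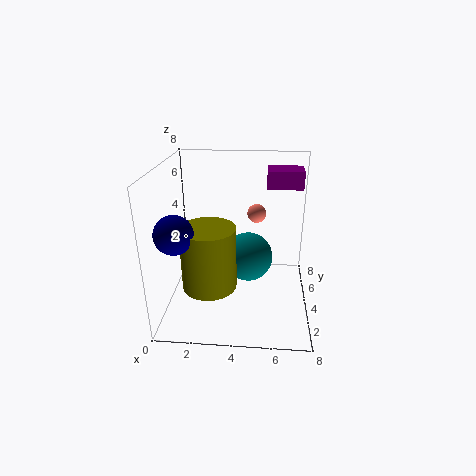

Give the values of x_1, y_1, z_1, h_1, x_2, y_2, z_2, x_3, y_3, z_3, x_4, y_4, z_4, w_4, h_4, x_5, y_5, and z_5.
x_1 = 2.5; y_1 = 3; z_1 = 1.5; h_1 = 3.5; x_2 = 4.5; y_2 = 5.5; z_2 = 2; x_3 = 5; y_3 = 4; z_3 = 5.5; x_4 = 5.5; y_4 = 5; z_4 = 6.5; w_4 = 2; h_4 = 1; x_5 = 1; y_5 = 2; z_5 = 5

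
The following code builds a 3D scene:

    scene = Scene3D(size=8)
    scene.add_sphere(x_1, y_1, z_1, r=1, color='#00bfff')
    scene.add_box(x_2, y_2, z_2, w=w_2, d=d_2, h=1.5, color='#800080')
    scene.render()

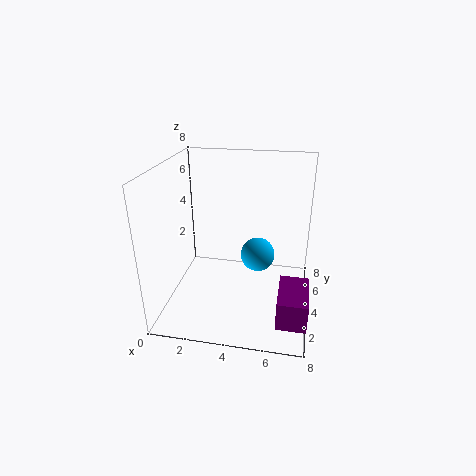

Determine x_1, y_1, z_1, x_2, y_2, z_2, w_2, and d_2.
x_1 = 5, y_1 = 5, z_1 = 2.5, x_2 = 6.5, y_2 = 0.5, z_2 = 1, w_2 = 1.5, d_2 = 2.5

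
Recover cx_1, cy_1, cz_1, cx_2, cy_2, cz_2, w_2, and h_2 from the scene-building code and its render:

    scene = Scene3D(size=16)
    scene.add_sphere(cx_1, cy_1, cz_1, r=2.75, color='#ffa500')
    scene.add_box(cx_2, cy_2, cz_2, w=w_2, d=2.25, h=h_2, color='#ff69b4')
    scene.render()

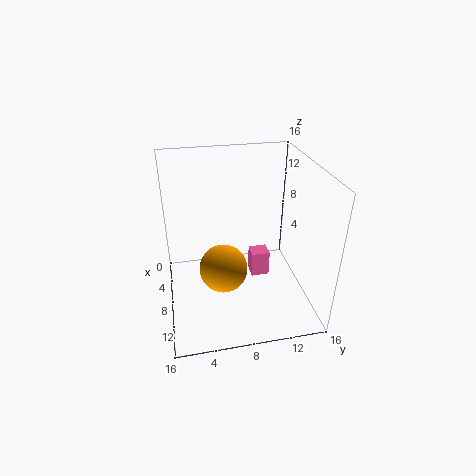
cx_1 = 8.25; cy_1 = 6.25; cz_1 = 4.25; cx_2 = 4; cy_2 = 10.25; cz_2 = 0.75; w_2 = 2; h_2 = 3.25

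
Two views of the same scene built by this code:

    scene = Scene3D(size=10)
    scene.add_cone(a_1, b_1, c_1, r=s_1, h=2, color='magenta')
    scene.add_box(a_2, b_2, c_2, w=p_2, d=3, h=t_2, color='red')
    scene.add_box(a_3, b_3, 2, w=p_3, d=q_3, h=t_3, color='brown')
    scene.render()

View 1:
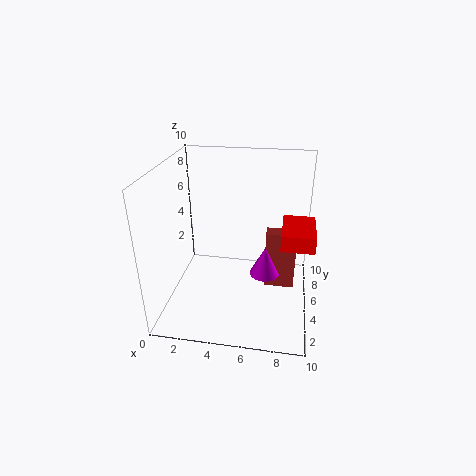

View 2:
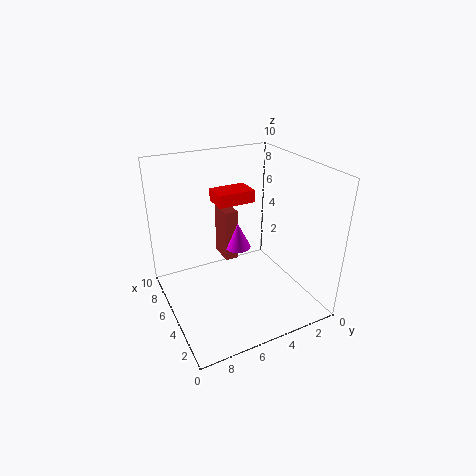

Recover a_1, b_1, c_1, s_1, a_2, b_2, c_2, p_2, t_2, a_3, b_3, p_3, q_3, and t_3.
a_1 = 7; b_1 = 4; c_1 = 3; s_1 = 1; a_2 = 8; b_2 = 2; c_2 = 6; p_2 = 2; t_2 = 1; a_3 = 7; b_3 = 4; p_3 = 2; q_3 = 1; t_3 = 4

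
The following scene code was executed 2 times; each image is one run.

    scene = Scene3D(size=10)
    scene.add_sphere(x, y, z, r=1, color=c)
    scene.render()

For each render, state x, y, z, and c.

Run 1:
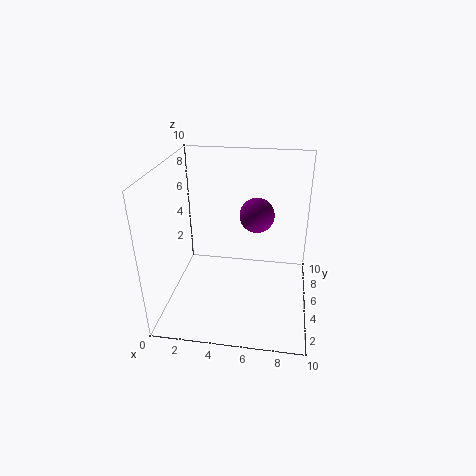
x = 6.5; y = 2.5; z = 8; c = 'purple'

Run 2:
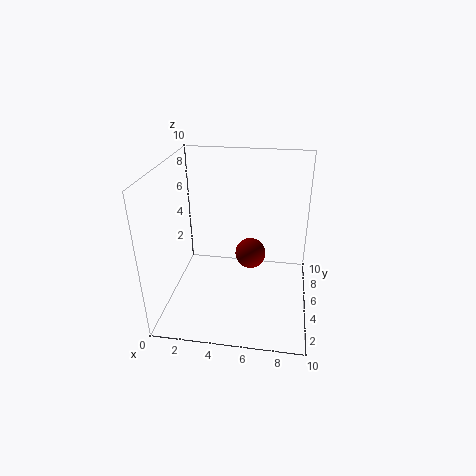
x = 6; y = 4; z = 4.5; c = 'maroon'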